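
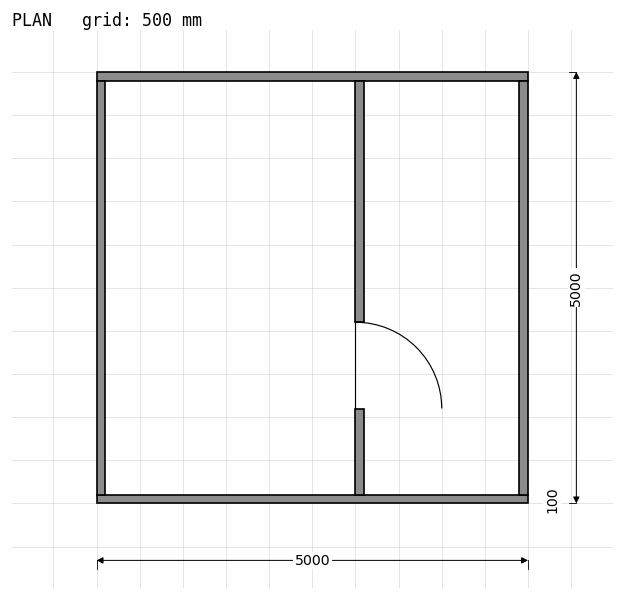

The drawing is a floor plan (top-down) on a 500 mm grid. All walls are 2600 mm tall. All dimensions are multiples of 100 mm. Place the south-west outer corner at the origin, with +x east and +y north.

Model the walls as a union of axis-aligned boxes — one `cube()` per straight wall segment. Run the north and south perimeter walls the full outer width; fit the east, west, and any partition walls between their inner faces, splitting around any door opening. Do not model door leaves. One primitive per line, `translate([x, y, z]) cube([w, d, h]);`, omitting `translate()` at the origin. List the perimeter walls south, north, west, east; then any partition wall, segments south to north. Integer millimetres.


cube([5000, 100, 2600]);
translate([0, 4900, 0]) cube([5000, 100, 2600]);
translate([0, 100, 0]) cube([100, 4800, 2600]);
translate([4900, 100, 0]) cube([100, 4800, 2600]);
translate([3000, 100, 0]) cube([100, 1000, 2600]);
translate([3000, 2100, 0]) cube([100, 2800, 2600]);


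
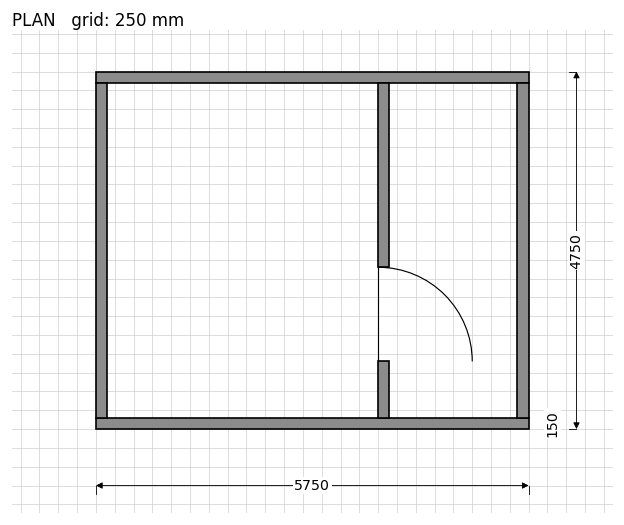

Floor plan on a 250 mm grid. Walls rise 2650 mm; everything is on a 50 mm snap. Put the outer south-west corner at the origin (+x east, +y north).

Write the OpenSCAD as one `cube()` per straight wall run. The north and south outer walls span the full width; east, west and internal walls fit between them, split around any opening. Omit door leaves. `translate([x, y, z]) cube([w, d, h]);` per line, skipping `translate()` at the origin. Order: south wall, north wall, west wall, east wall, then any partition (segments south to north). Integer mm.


cube([5750, 150, 2650]);
translate([0, 4600, 0]) cube([5750, 150, 2650]);
translate([0, 150, 0]) cube([150, 4450, 2650]);
translate([5600, 150, 0]) cube([150, 4450, 2650]);
translate([3750, 150, 0]) cube([150, 750, 2650]);
translate([3750, 2150, 0]) cube([150, 2450, 2650]);


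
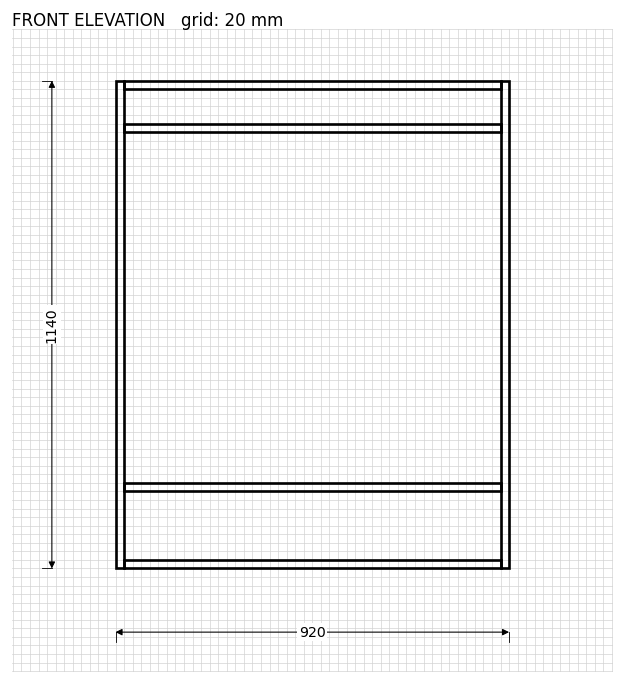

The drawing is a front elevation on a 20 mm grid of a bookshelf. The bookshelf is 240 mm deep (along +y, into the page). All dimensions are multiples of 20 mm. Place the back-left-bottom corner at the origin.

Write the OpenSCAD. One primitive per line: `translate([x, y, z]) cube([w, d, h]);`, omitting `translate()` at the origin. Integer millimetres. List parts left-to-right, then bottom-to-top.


cube([20, 240, 1140]);
translate([20, 0, 0]) cube([880, 240, 20]);
translate([20, 0, 180]) cube([880, 240, 20]);
translate([20, 0, 1020]) cube([880, 240, 20]);
translate([20, 0, 1120]) cube([880, 240, 20]);
translate([900, 0, 0]) cube([20, 240, 1140]);


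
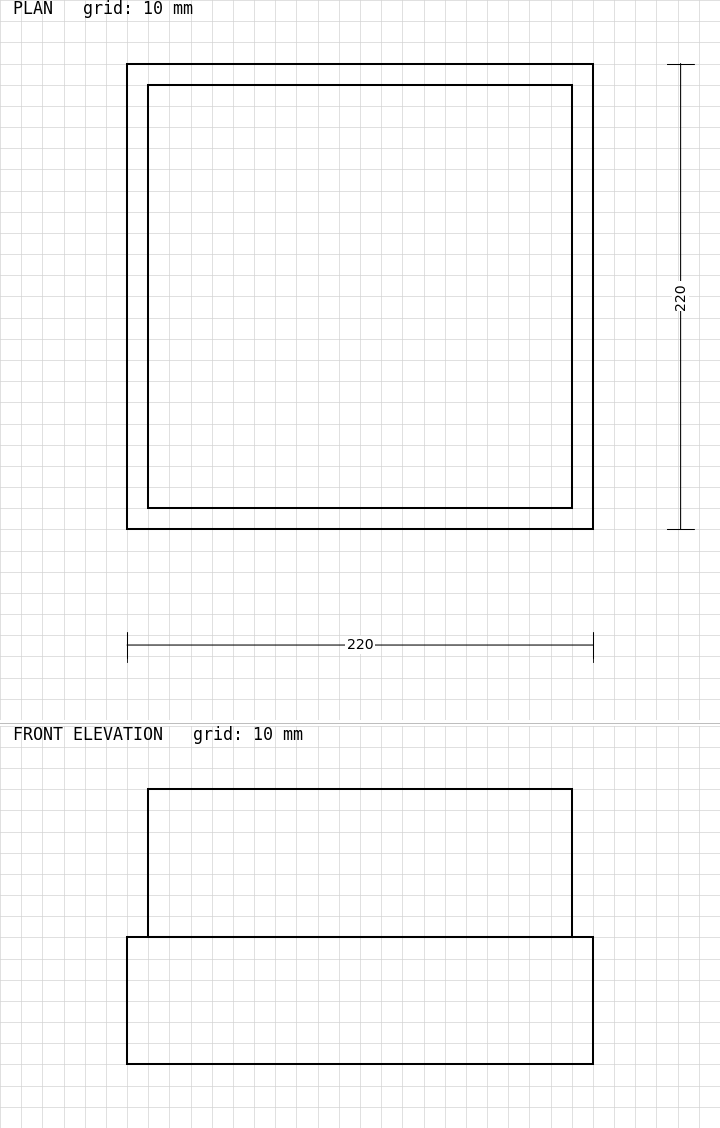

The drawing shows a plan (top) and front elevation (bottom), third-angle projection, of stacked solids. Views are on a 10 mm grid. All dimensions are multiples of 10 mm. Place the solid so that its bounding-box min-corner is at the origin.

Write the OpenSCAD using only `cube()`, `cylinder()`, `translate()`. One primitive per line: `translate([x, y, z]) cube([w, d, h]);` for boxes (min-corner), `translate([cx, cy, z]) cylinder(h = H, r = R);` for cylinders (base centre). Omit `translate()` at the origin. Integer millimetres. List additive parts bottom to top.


cube([220, 220, 60]);
translate([10, 10, 60]) cube([200, 200, 70]);


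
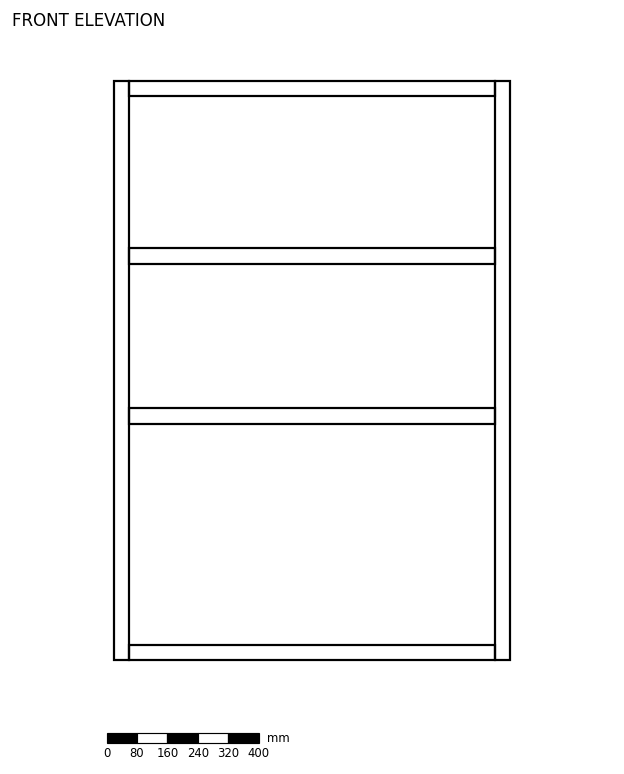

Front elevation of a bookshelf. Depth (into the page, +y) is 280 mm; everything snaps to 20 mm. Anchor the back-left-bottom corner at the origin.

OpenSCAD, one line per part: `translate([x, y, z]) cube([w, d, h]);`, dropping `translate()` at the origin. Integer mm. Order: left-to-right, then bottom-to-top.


cube([40, 280, 1520]);
translate([40, 0, 0]) cube([960, 280, 40]);
translate([40, 0, 620]) cube([960, 280, 40]);
translate([40, 0, 1040]) cube([960, 280, 40]);
translate([40, 0, 1480]) cube([960, 280, 40]);
translate([1000, 0, 0]) cube([40, 280, 1520]);


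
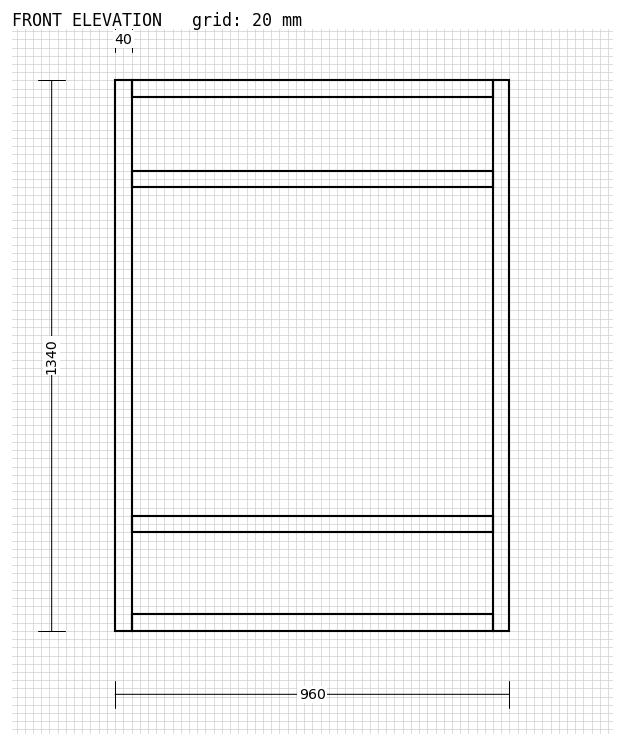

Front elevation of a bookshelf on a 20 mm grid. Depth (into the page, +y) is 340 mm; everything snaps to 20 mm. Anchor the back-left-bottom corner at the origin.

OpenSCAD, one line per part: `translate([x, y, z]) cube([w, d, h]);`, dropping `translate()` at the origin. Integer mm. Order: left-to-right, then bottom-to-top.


cube([40, 340, 1340]);
translate([40, 0, 0]) cube([880, 340, 40]);
translate([40, 0, 240]) cube([880, 340, 40]);
translate([40, 0, 1080]) cube([880, 340, 40]);
translate([40, 0, 1300]) cube([880, 340, 40]);
translate([920, 0, 0]) cube([40, 340, 1340]);


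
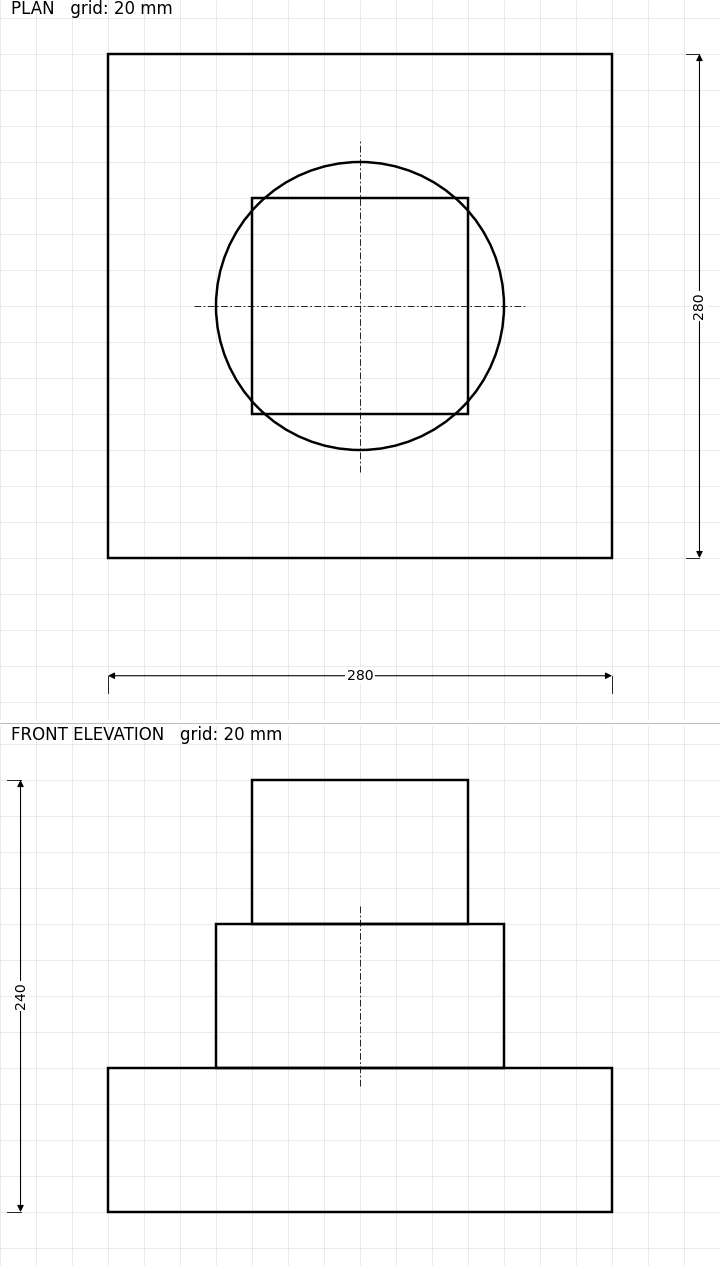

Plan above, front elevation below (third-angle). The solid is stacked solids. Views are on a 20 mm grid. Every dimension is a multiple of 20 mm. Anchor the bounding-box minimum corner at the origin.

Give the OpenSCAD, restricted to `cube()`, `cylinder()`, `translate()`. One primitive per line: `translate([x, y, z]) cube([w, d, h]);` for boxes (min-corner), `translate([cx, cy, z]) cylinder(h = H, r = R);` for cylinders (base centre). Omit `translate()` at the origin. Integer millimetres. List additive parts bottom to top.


cube([280, 280, 80]);
translate([140, 140, 80]) cylinder(h = 80, r = 80);
translate([80, 80, 160]) cube([120, 120, 80]);


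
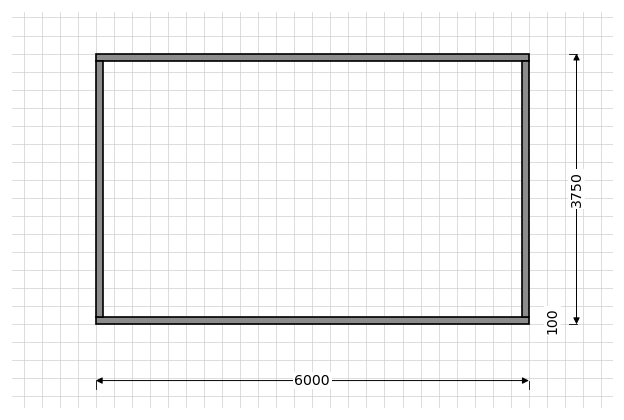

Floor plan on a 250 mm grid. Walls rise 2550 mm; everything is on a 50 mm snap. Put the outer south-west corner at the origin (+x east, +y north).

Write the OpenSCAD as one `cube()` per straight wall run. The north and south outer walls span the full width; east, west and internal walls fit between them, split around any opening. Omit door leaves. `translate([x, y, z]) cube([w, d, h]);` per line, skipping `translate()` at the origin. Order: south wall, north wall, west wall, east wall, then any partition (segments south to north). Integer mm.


cube([6000, 100, 2550]);
translate([0, 3650, 0]) cube([6000, 100, 2550]);
translate([0, 100, 0]) cube([100, 3550, 2550]);
translate([5900, 100, 0]) cube([100, 3550, 2550]);


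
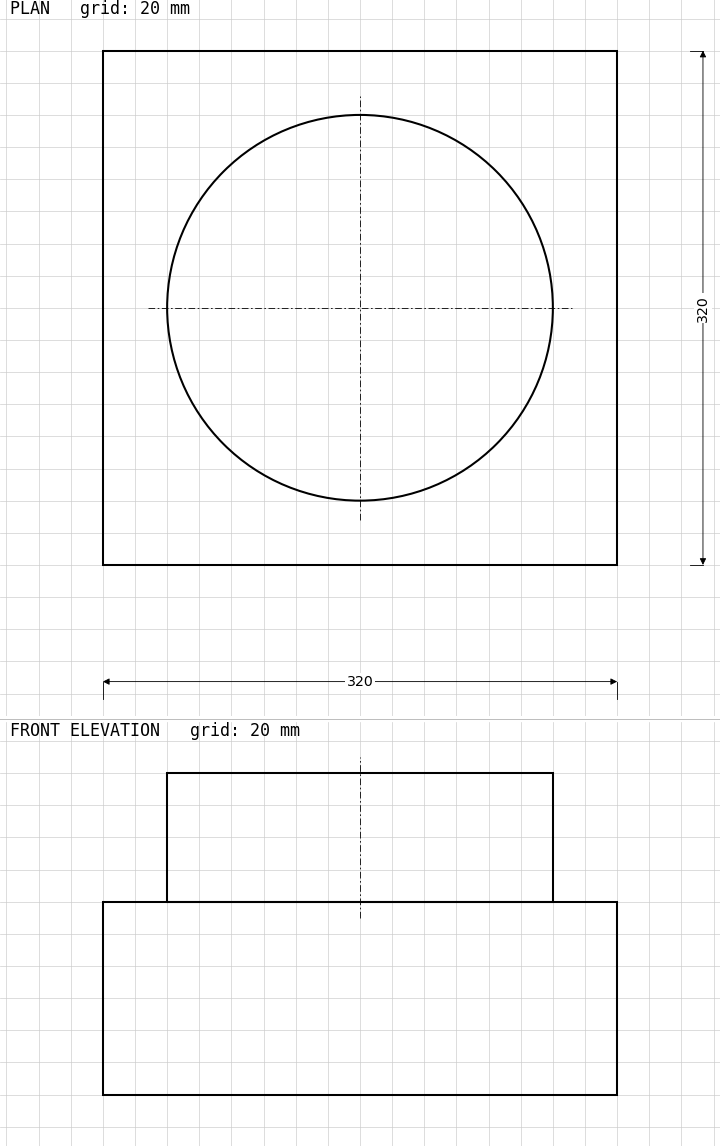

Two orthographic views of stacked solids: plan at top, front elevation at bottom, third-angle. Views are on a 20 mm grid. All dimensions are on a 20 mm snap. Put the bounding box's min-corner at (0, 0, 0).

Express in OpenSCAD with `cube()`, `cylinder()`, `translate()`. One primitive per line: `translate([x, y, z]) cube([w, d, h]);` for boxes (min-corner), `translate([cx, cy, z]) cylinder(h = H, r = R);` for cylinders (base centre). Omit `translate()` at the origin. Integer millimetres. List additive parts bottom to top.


cube([320, 320, 120]);
translate([160, 160, 120]) cylinder(h = 80, r = 120);


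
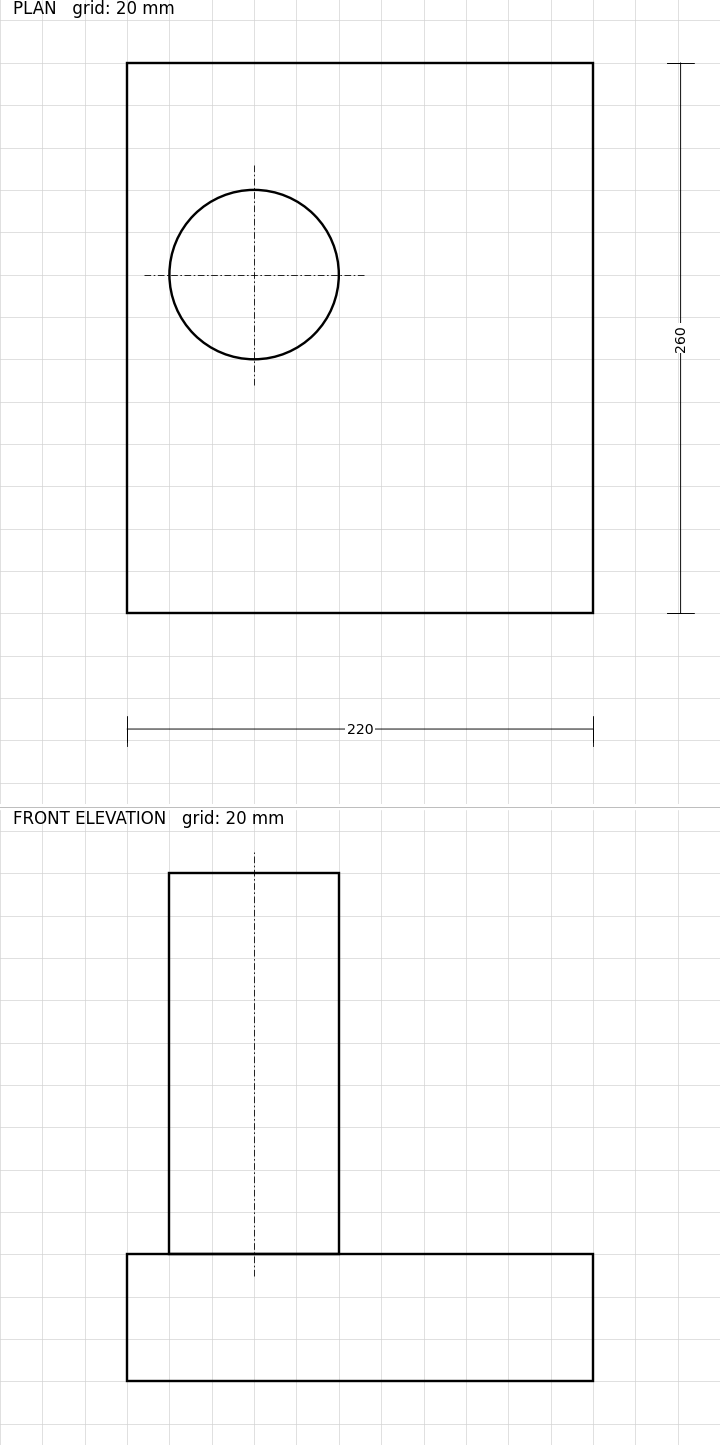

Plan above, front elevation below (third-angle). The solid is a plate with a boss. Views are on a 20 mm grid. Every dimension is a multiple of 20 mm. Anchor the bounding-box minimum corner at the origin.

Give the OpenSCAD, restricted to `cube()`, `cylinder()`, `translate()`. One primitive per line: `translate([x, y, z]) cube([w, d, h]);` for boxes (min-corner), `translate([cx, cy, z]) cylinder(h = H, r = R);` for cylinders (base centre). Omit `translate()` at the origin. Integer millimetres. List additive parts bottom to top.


cube([220, 260, 60]);
translate([60, 160, 60]) cylinder(h = 180, r = 40);


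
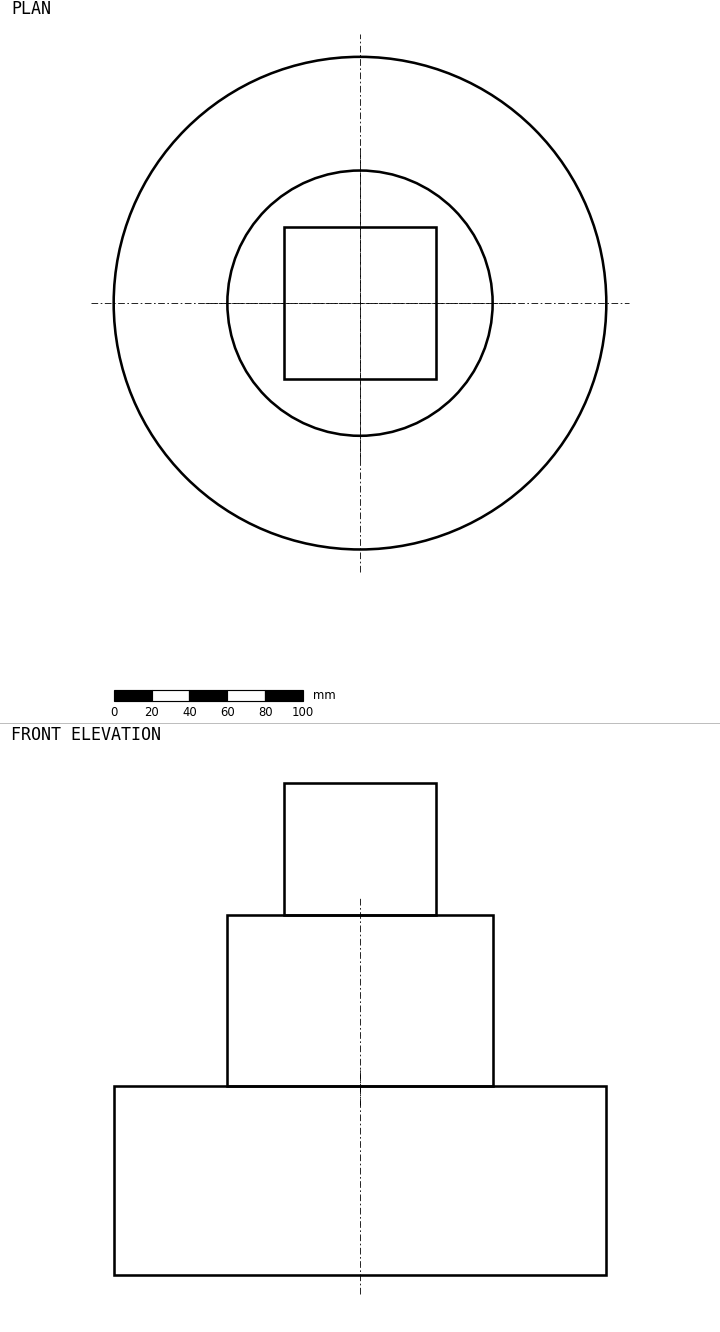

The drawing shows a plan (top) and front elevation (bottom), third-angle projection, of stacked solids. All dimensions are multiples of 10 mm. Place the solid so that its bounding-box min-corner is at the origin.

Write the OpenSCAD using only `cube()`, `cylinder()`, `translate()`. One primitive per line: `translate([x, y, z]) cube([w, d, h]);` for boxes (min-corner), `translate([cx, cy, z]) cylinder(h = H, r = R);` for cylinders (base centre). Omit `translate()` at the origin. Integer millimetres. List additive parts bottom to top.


translate([130, 130, 0]) cylinder(h = 100, r = 130);
translate([130, 130, 100]) cylinder(h = 90, r = 70);
translate([90, 90, 190]) cube([80, 80, 70]);


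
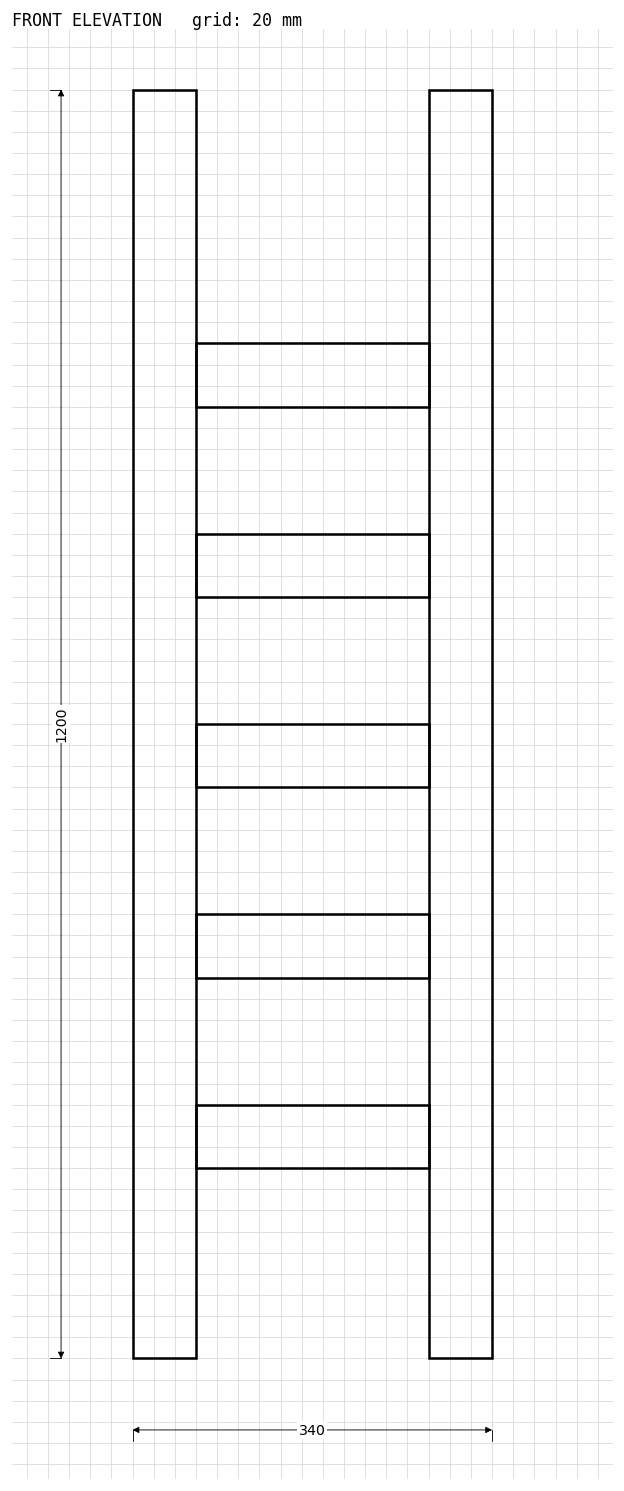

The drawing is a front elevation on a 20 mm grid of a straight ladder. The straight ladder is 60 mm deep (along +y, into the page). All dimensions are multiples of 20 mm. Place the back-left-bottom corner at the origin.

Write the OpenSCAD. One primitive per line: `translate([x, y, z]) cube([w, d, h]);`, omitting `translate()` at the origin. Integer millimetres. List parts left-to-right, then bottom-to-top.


cube([60, 60, 1200]);
translate([60, 0, 180]) cube([220, 60, 60]);
translate([60, 0, 360]) cube([220, 60, 60]);
translate([60, 0, 540]) cube([220, 60, 60]);
translate([60, 0, 720]) cube([220, 60, 60]);
translate([60, 0, 900]) cube([220, 60, 60]);
translate([280, 0, 0]) cube([60, 60, 1200]);


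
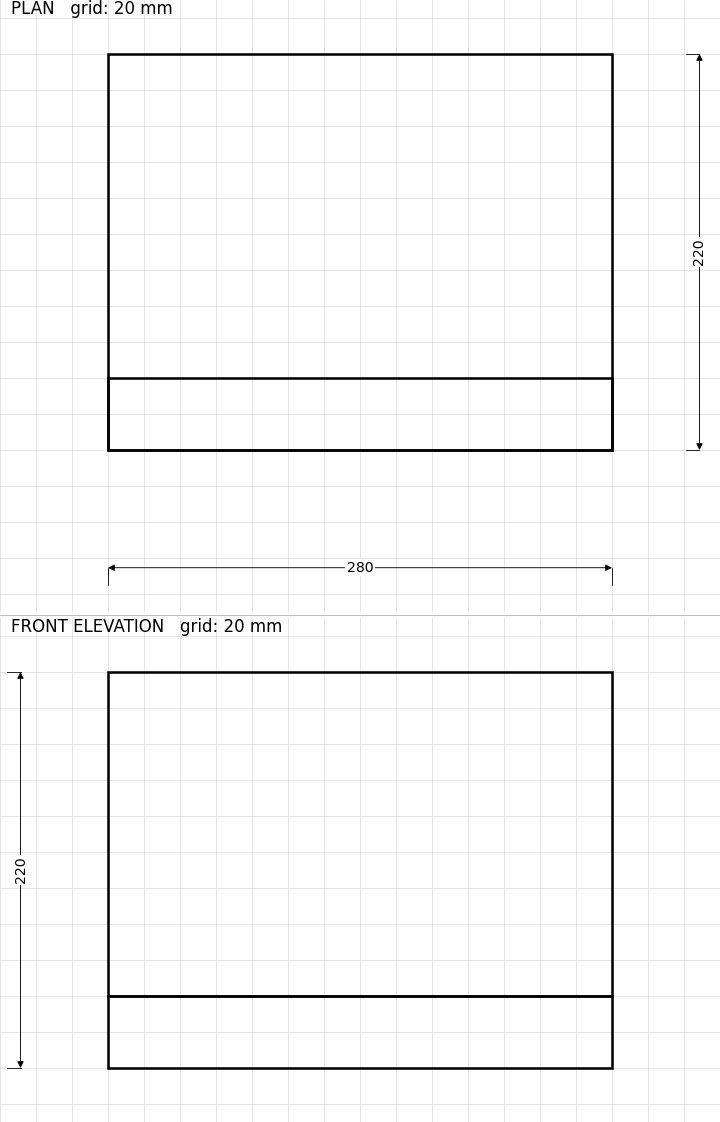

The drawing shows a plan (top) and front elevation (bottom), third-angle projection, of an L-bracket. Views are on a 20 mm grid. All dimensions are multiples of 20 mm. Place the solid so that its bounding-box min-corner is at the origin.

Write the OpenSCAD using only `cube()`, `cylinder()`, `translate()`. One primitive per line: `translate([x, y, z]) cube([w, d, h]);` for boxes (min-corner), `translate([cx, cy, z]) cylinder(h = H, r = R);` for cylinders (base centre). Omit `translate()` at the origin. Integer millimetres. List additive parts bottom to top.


cube([280, 220, 40]);
translate([0, 0, 40]) cube([280, 40, 180]);


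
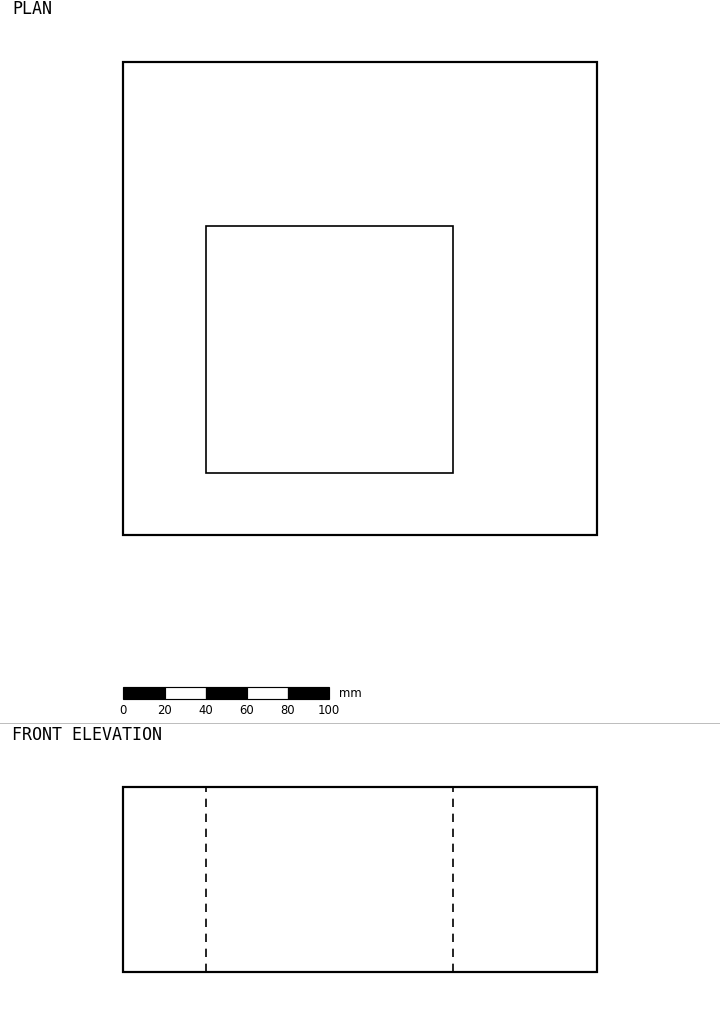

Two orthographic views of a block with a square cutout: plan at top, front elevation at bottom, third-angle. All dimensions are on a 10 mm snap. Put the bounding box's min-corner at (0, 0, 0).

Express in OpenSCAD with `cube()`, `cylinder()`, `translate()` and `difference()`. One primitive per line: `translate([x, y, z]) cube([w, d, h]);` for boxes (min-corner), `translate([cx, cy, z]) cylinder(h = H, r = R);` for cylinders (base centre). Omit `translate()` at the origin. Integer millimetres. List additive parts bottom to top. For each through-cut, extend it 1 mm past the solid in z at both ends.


difference() {
  cube([230, 230, 90]);
  translate([40, 30, -1]) cube([120, 120, 92]);
}


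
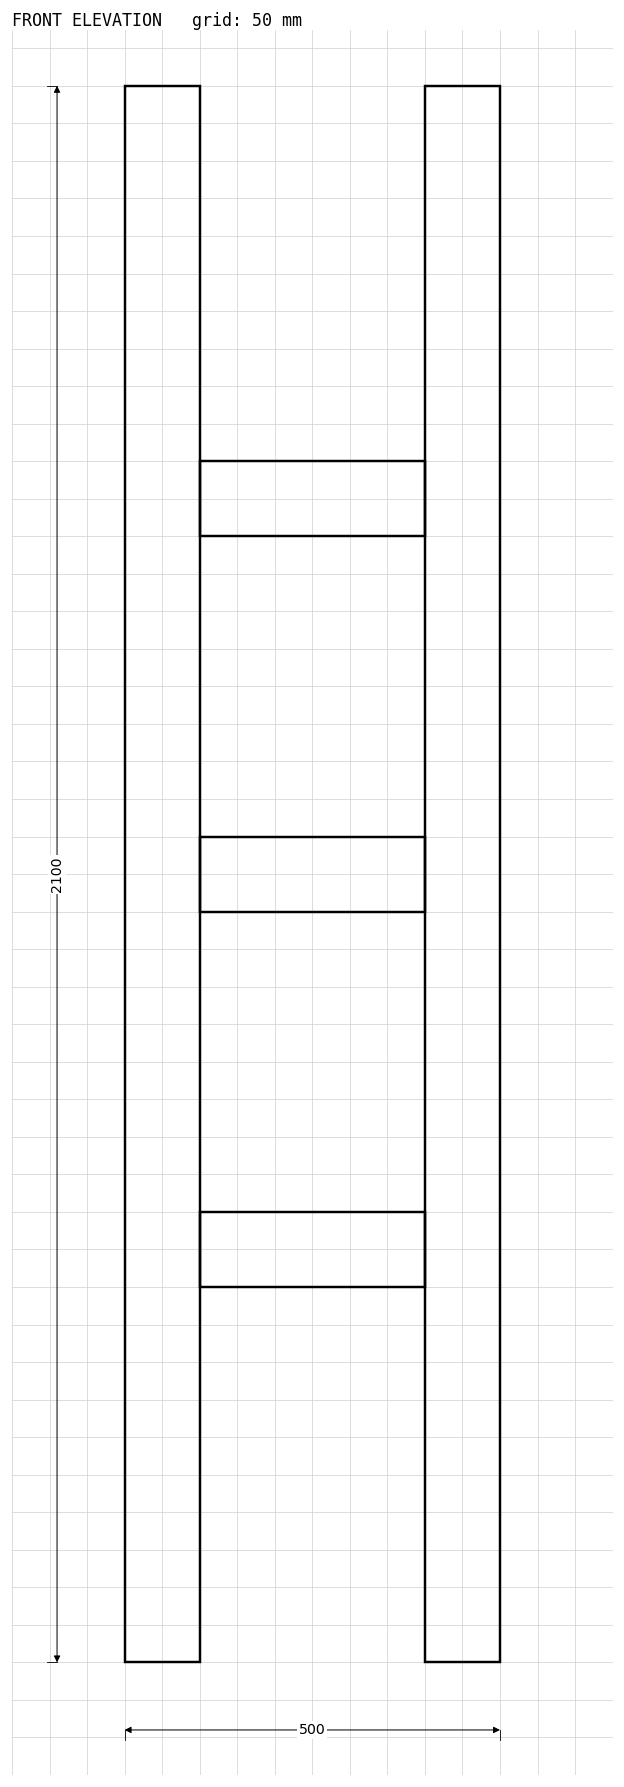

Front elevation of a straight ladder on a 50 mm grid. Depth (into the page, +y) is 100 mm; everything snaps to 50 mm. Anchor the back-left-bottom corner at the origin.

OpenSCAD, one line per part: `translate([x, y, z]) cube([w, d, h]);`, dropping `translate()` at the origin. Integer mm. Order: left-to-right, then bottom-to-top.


cube([100, 100, 2100]);
translate([100, 0, 500]) cube([300, 100, 100]);
translate([100, 0, 1000]) cube([300, 100, 100]);
translate([100, 0, 1500]) cube([300, 100, 100]);
translate([400, 0, 0]) cube([100, 100, 2100]);


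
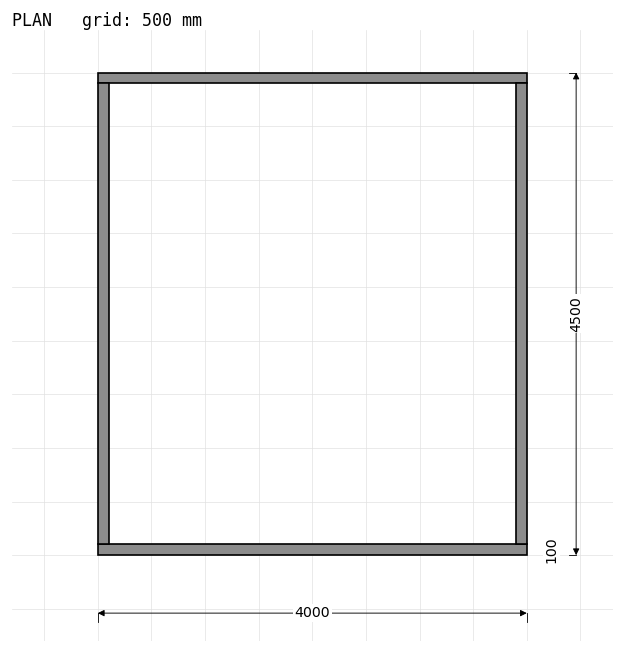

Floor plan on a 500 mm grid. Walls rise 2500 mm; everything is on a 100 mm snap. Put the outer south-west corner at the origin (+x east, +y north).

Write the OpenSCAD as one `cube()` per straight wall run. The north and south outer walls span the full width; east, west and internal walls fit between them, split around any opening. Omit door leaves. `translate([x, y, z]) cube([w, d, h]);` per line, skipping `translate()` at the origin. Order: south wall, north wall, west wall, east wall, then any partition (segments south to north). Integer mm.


cube([4000, 100, 2500]);
translate([0, 4400, 0]) cube([4000, 100, 2500]);
translate([0, 100, 0]) cube([100, 4300, 2500]);
translate([3900, 100, 0]) cube([100, 4300, 2500]);


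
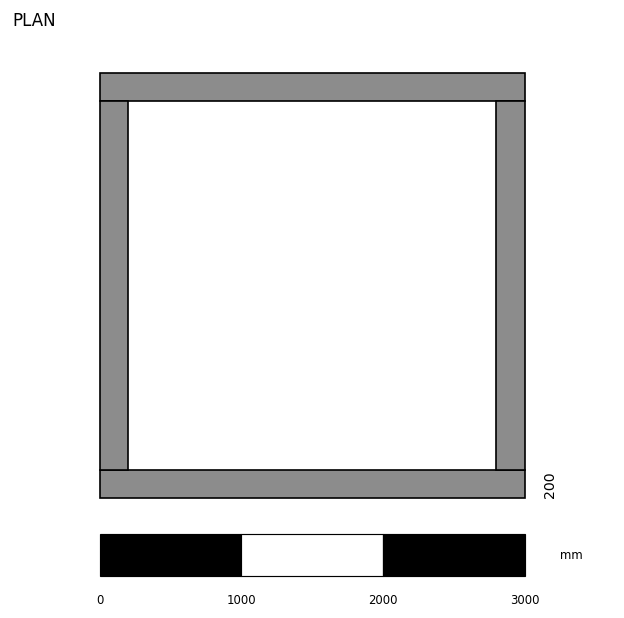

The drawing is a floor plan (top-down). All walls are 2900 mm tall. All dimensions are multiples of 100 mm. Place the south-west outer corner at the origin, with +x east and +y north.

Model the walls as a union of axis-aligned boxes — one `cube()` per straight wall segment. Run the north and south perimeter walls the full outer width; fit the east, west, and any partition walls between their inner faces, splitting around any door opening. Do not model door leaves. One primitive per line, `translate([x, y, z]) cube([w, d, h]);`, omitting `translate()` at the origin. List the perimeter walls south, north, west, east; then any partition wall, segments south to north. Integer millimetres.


cube([3000, 200, 2900]);
translate([0, 2800, 0]) cube([3000, 200, 2900]);
translate([0, 200, 0]) cube([200, 2600, 2900]);
translate([2800, 200, 0]) cube([200, 2600, 2900]);


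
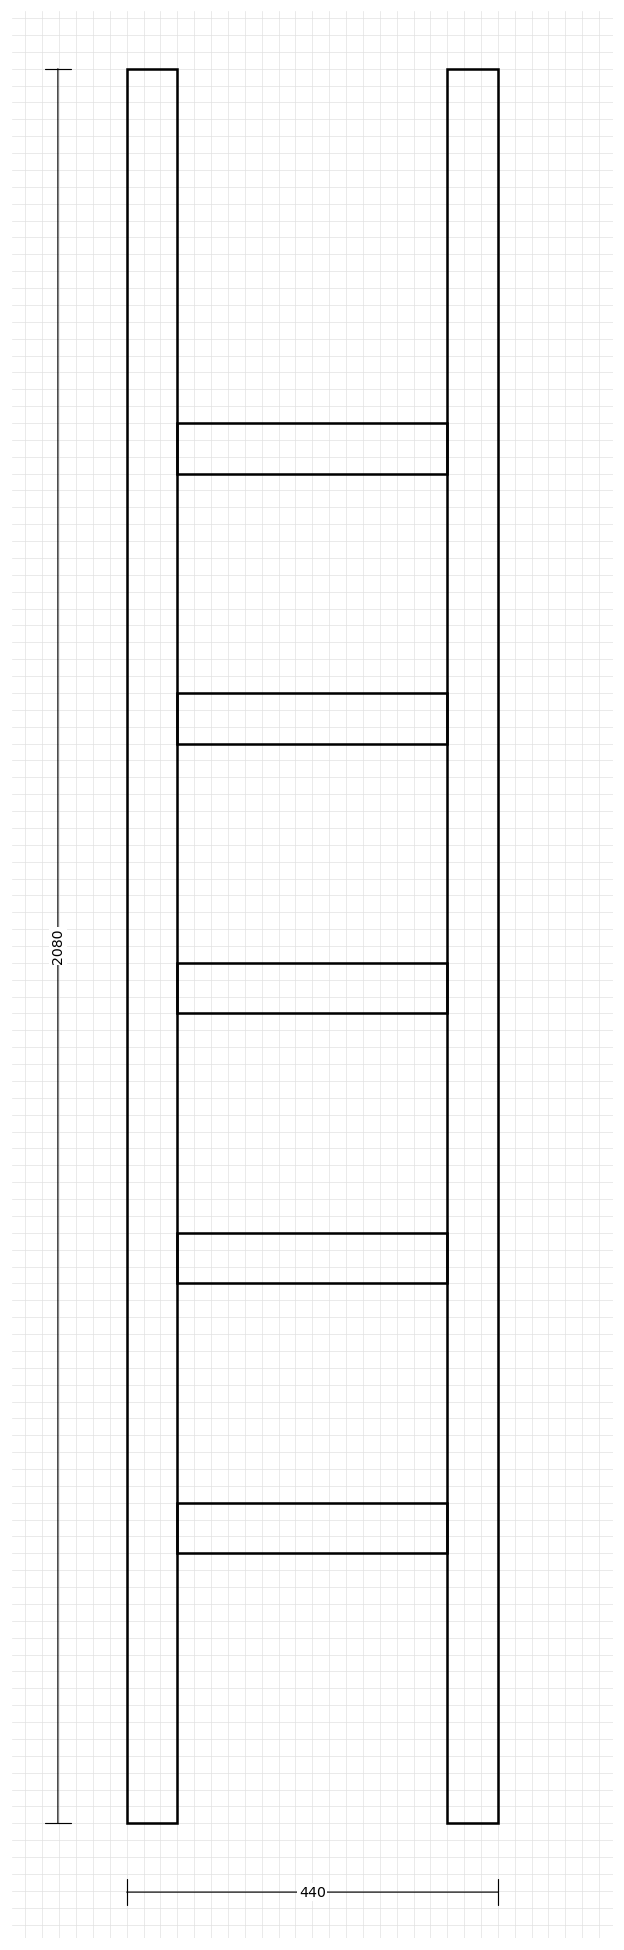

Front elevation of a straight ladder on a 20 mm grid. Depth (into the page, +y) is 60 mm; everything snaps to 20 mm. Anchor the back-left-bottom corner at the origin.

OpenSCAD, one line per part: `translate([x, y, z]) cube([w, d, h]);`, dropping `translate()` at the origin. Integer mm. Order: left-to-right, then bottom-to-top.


cube([60, 60, 2080]);
translate([60, 0, 320]) cube([320, 60, 60]);
translate([60, 0, 640]) cube([320, 60, 60]);
translate([60, 0, 960]) cube([320, 60, 60]);
translate([60, 0, 1280]) cube([320, 60, 60]);
translate([60, 0, 1600]) cube([320, 60, 60]);
translate([380, 0, 0]) cube([60, 60, 2080]);


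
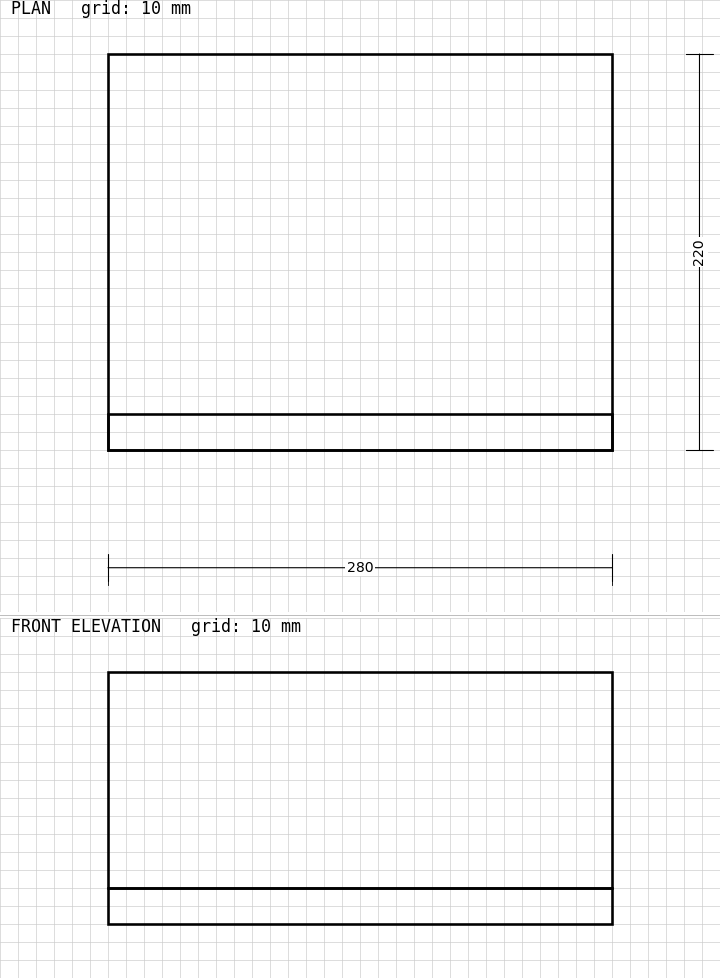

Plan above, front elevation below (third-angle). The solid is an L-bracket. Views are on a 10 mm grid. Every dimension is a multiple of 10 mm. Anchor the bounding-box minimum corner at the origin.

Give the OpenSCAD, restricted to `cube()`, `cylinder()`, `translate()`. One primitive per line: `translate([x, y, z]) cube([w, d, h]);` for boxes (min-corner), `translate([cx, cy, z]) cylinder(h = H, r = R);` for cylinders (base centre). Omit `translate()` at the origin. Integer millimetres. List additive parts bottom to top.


cube([280, 220, 20]);
translate([0, 0, 20]) cube([280, 20, 120]);


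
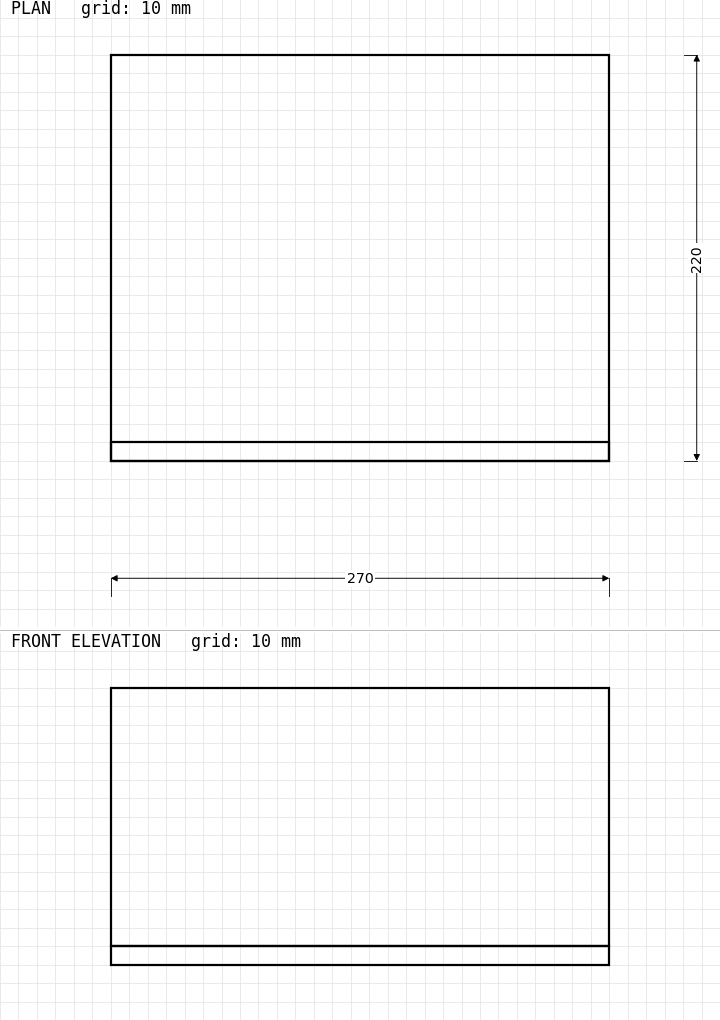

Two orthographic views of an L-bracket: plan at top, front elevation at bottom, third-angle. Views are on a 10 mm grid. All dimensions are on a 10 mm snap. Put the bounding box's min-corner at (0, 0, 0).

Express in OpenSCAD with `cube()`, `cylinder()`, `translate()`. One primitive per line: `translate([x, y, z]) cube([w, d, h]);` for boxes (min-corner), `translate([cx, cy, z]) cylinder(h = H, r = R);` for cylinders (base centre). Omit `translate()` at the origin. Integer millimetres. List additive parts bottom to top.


cube([270, 220, 10]);
translate([0, 0, 10]) cube([270, 10, 140]);


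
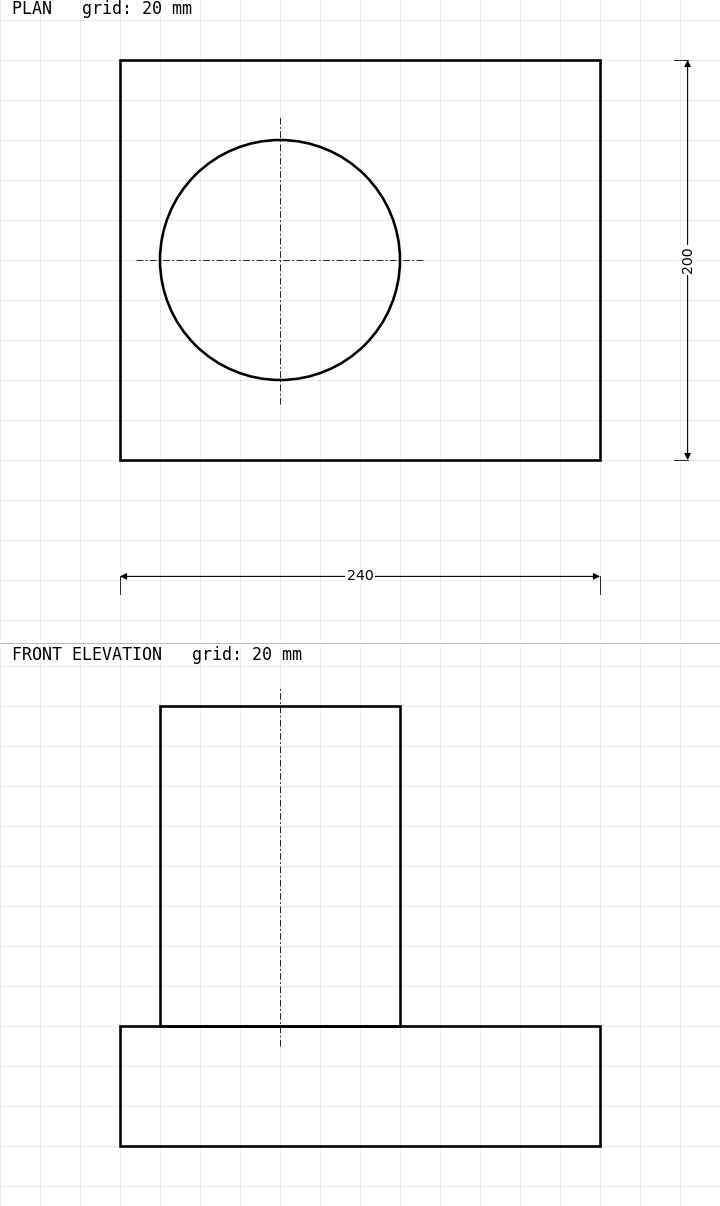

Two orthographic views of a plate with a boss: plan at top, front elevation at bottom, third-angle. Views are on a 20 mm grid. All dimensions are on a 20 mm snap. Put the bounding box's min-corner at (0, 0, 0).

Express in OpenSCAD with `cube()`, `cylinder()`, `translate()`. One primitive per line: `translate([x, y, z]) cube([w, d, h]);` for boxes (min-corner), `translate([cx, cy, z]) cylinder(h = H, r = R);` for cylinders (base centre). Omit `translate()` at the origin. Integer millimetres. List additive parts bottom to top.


cube([240, 200, 60]);
translate([80, 100, 60]) cylinder(h = 160, r = 60);


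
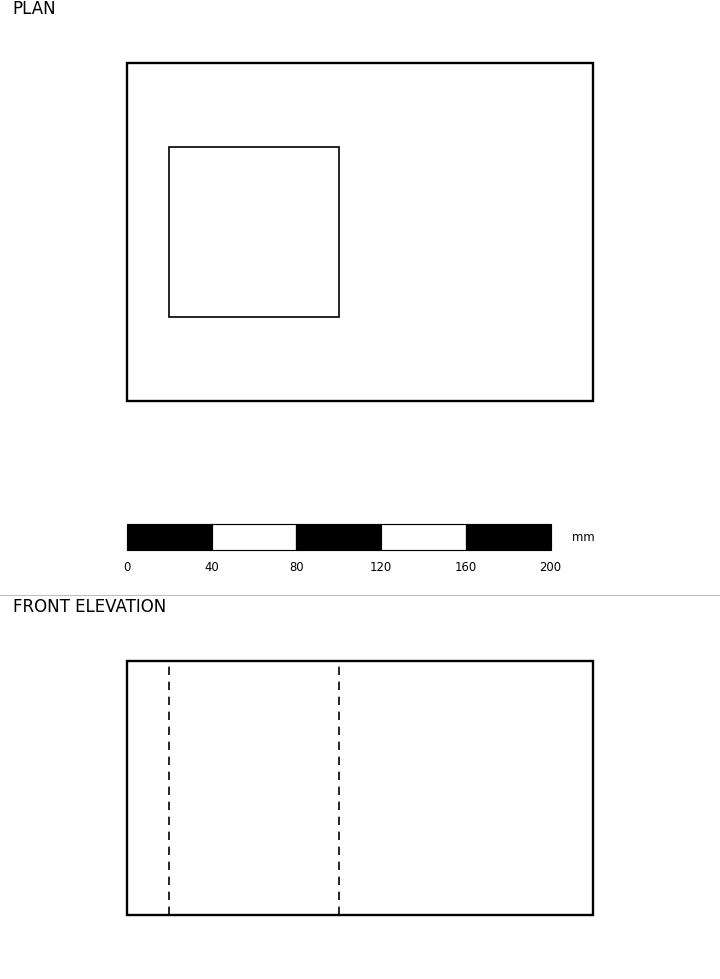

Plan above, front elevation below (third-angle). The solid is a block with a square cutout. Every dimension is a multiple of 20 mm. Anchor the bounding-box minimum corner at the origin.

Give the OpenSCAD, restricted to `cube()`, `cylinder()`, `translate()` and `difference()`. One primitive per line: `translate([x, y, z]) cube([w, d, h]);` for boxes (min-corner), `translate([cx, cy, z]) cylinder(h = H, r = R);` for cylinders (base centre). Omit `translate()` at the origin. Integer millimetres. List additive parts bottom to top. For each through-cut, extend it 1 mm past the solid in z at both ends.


difference() {
  cube([220, 160, 120]);
  translate([20, 40, -1]) cube([80, 80, 122]);
}


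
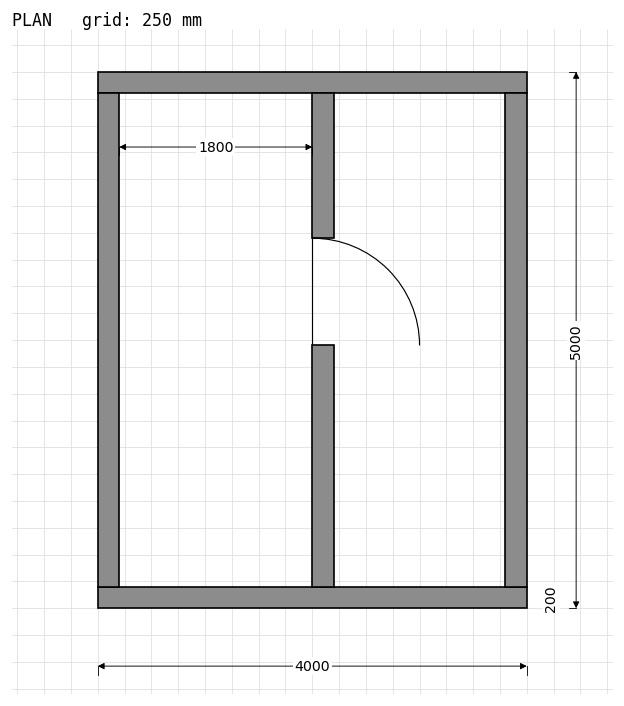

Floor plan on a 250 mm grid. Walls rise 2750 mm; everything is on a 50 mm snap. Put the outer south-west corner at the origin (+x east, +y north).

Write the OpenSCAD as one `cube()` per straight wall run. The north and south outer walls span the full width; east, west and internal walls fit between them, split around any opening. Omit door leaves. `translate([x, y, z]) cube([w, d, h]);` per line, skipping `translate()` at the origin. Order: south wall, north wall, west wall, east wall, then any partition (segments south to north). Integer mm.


cube([4000, 200, 2750]);
translate([0, 4800, 0]) cube([4000, 200, 2750]);
translate([0, 200, 0]) cube([200, 4600, 2750]);
translate([3800, 200, 0]) cube([200, 4600, 2750]);
translate([2000, 200, 0]) cube([200, 2250, 2750]);
translate([2000, 3450, 0]) cube([200, 1350, 2750]);


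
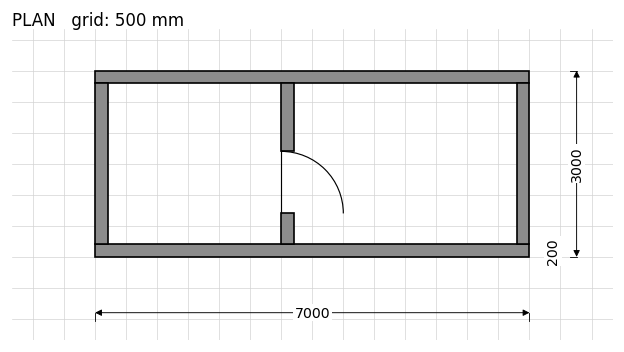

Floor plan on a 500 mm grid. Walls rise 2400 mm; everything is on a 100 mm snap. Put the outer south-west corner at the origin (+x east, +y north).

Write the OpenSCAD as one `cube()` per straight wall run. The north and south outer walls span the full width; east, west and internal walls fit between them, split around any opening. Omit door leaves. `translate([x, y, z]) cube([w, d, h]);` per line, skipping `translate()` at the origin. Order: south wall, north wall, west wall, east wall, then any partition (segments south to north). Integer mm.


cube([7000, 200, 2400]);
translate([0, 2800, 0]) cube([7000, 200, 2400]);
translate([0, 200, 0]) cube([200, 2600, 2400]);
translate([6800, 200, 0]) cube([200, 2600, 2400]);
translate([3000, 200, 0]) cube([200, 500, 2400]);
translate([3000, 1700, 0]) cube([200, 1100, 2400]);


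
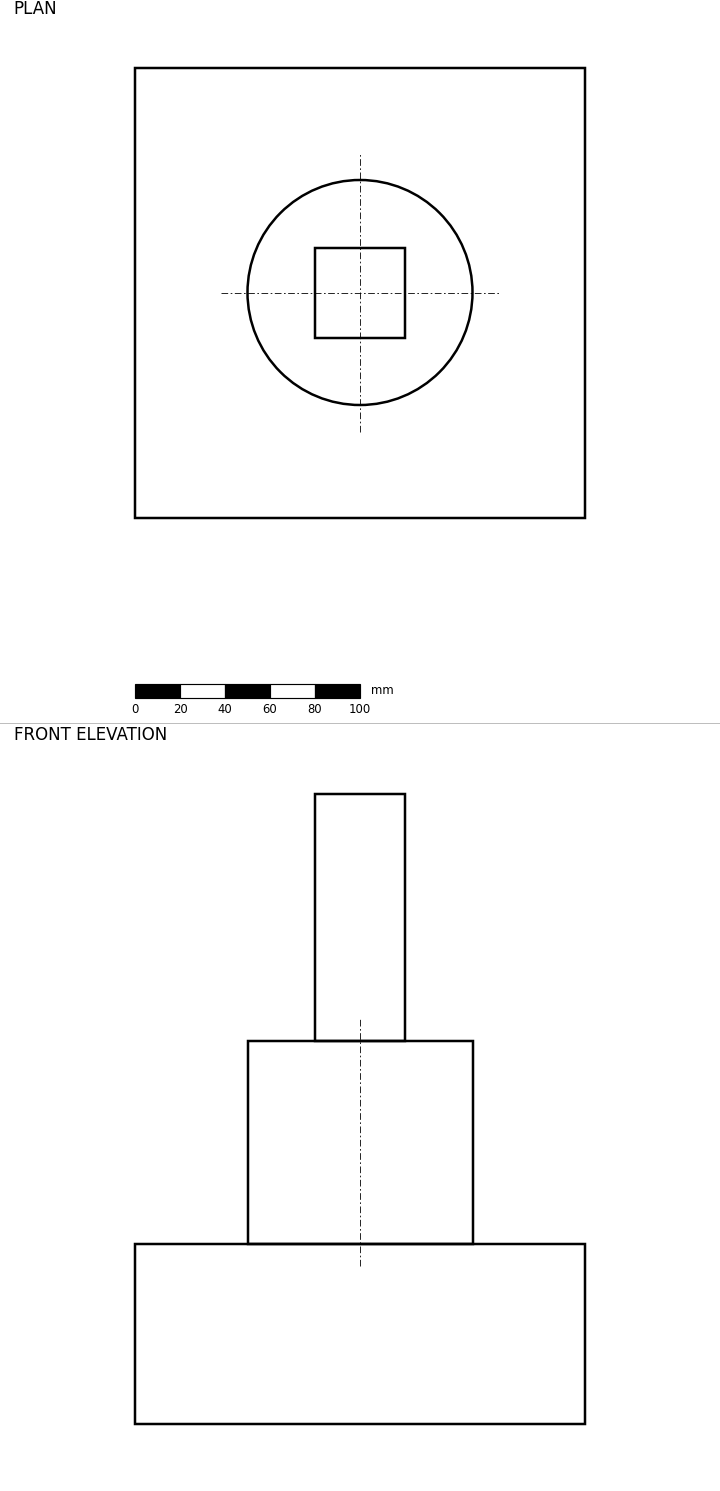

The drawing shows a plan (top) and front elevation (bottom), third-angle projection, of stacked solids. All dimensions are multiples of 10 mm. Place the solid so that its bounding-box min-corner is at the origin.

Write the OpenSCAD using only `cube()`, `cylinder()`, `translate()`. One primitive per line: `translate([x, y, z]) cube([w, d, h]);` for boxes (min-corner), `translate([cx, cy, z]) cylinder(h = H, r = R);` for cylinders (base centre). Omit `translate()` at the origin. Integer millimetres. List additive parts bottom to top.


cube([200, 200, 80]);
translate([100, 100, 80]) cylinder(h = 90, r = 50);
translate([80, 80, 170]) cube([40, 40, 110]);


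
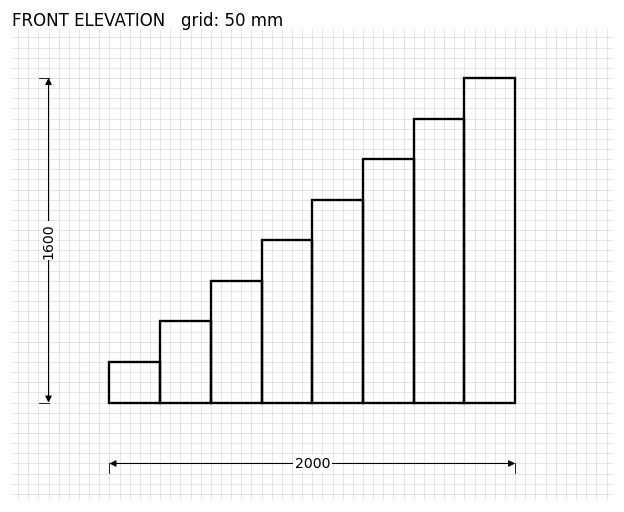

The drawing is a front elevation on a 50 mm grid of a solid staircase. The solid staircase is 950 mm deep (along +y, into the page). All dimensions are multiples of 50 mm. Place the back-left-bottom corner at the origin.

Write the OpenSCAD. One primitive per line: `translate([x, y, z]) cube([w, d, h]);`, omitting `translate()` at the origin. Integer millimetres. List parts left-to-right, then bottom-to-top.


cube([250, 950, 200]);
translate([250, 0, 0]) cube([250, 950, 400]);
translate([500, 0, 0]) cube([250, 950, 600]);
translate([750, 0, 0]) cube([250, 950, 800]);
translate([1000, 0, 0]) cube([250, 950, 1000]);
translate([1250, 0, 0]) cube([250, 950, 1200]);
translate([1500, 0, 0]) cube([250, 950, 1400]);
translate([1750, 0, 0]) cube([250, 950, 1600]);


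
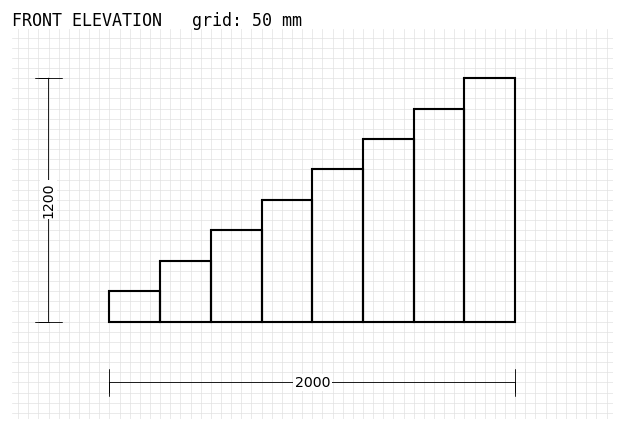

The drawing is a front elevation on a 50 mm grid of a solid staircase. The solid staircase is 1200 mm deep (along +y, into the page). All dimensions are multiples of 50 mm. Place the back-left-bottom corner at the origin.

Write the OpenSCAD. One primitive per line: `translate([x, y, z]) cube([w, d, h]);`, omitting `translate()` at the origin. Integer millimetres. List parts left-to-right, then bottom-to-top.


cube([250, 1200, 150]);
translate([250, 0, 0]) cube([250, 1200, 300]);
translate([500, 0, 0]) cube([250, 1200, 450]);
translate([750, 0, 0]) cube([250, 1200, 600]);
translate([1000, 0, 0]) cube([250, 1200, 750]);
translate([1250, 0, 0]) cube([250, 1200, 900]);
translate([1500, 0, 0]) cube([250, 1200, 1050]);
translate([1750, 0, 0]) cube([250, 1200, 1200]);


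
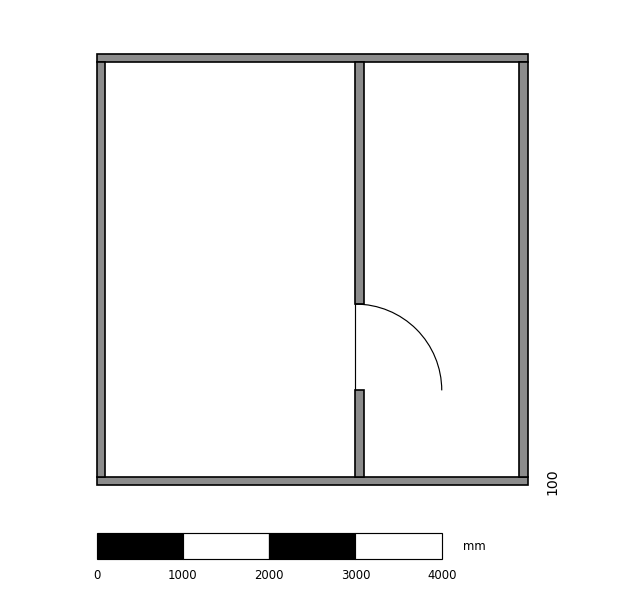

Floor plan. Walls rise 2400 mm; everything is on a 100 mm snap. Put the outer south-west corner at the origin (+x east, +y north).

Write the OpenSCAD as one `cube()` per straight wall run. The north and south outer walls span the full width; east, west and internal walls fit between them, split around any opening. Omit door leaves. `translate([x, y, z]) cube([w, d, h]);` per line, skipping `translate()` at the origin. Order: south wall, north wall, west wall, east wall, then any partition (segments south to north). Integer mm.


cube([5000, 100, 2400]);
translate([0, 4900, 0]) cube([5000, 100, 2400]);
translate([0, 100, 0]) cube([100, 4800, 2400]);
translate([4900, 100, 0]) cube([100, 4800, 2400]);
translate([3000, 100, 0]) cube([100, 1000, 2400]);
translate([3000, 2100, 0]) cube([100, 2800, 2400]);


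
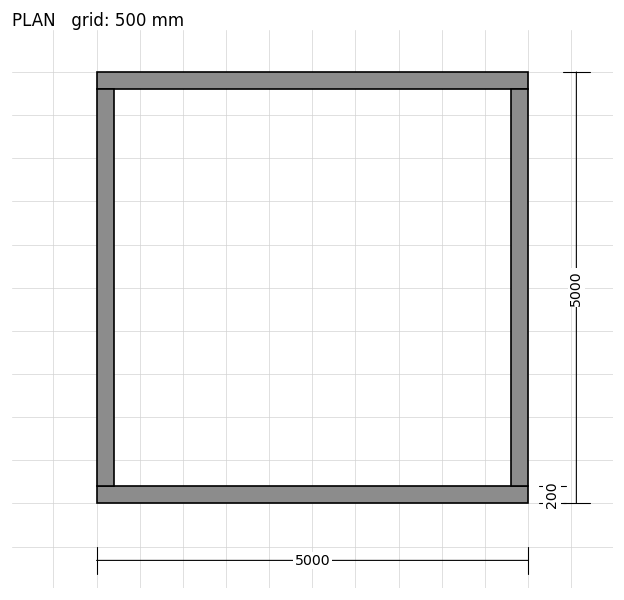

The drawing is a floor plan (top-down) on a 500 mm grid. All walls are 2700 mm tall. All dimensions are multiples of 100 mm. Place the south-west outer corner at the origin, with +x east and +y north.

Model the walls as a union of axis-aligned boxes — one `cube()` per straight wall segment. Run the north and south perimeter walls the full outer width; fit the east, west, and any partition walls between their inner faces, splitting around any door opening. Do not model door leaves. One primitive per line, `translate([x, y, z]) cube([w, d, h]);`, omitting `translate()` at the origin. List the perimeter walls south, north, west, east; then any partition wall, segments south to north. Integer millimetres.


cube([5000, 200, 2700]);
translate([0, 4800, 0]) cube([5000, 200, 2700]);
translate([0, 200, 0]) cube([200, 4600, 2700]);
translate([4800, 200, 0]) cube([200, 4600, 2700]);


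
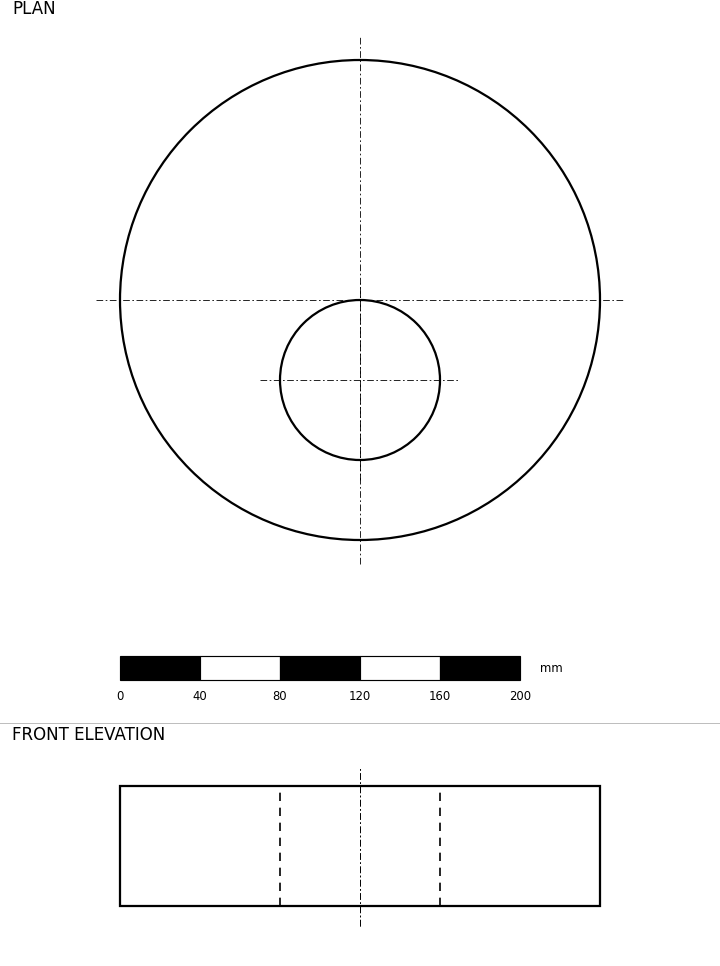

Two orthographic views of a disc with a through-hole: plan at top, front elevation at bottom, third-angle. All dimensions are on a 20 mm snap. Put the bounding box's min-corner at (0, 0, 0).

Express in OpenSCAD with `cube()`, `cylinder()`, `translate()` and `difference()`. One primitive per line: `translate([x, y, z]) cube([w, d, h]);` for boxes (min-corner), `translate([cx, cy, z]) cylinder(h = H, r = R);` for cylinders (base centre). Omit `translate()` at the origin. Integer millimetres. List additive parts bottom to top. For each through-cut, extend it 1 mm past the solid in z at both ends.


difference() {
  translate([120, 120, 0]) cylinder(h = 60, r = 120);
  translate([120, 80, -1]) cylinder(h = 62, r = 40);
}


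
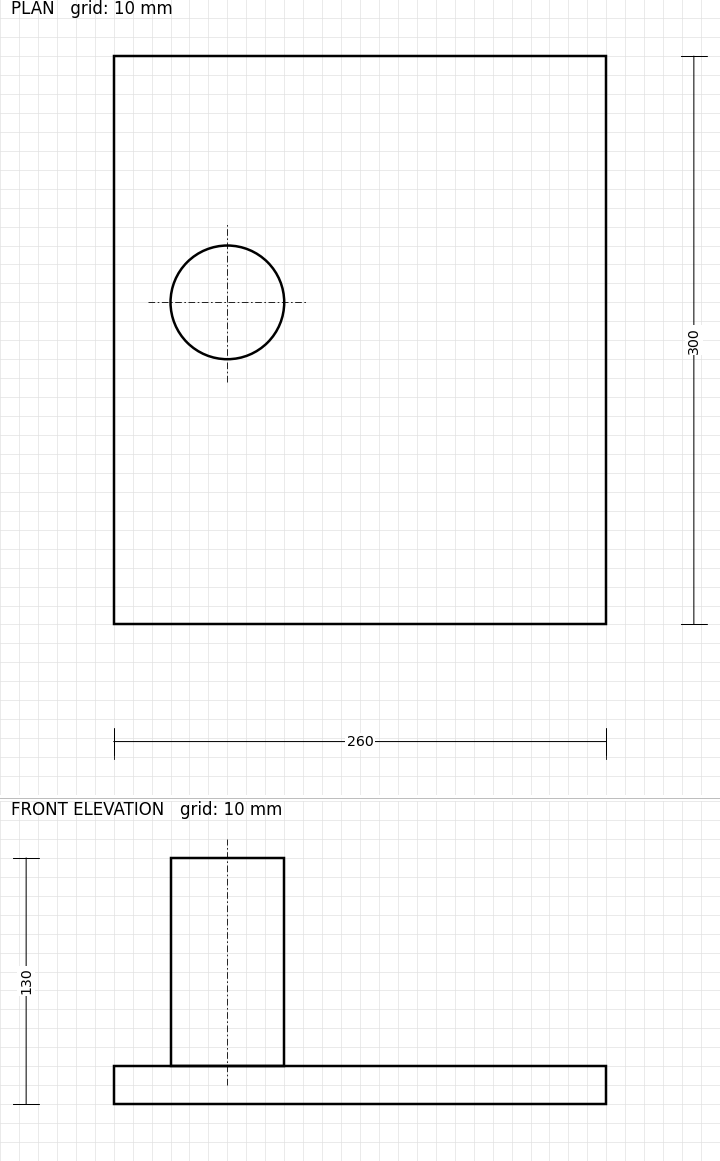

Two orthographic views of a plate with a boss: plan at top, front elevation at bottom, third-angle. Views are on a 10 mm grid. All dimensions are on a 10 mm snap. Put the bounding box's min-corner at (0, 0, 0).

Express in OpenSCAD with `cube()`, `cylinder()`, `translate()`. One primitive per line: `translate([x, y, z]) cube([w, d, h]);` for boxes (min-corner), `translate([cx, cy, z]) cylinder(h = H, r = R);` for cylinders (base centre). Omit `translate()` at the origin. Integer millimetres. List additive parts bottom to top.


cube([260, 300, 20]);
translate([60, 170, 20]) cylinder(h = 110, r = 30);


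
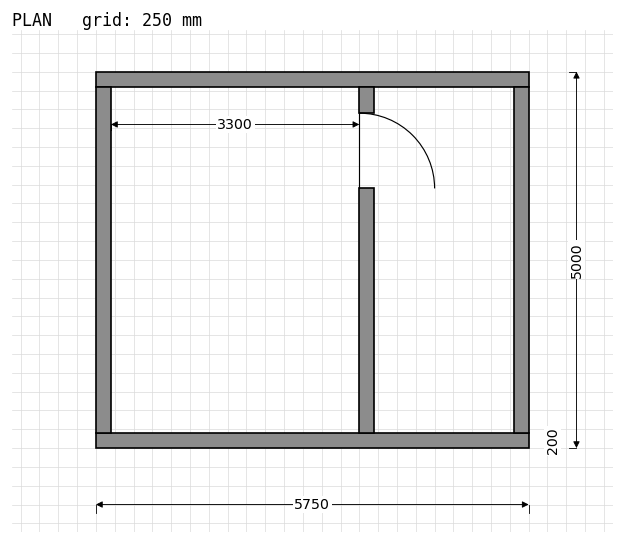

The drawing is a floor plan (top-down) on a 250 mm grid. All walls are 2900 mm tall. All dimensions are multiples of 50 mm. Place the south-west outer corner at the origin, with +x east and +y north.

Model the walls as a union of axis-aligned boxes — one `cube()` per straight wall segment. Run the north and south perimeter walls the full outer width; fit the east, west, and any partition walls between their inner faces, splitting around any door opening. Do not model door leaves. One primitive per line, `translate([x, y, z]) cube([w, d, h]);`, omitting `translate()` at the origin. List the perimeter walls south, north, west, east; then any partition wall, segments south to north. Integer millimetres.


cube([5750, 200, 2900]);
translate([0, 4800, 0]) cube([5750, 200, 2900]);
translate([0, 200, 0]) cube([200, 4600, 2900]);
translate([5550, 200, 0]) cube([200, 4600, 2900]);
translate([3500, 200, 0]) cube([200, 3250, 2900]);
translate([3500, 4450, 0]) cube([200, 350, 2900]);


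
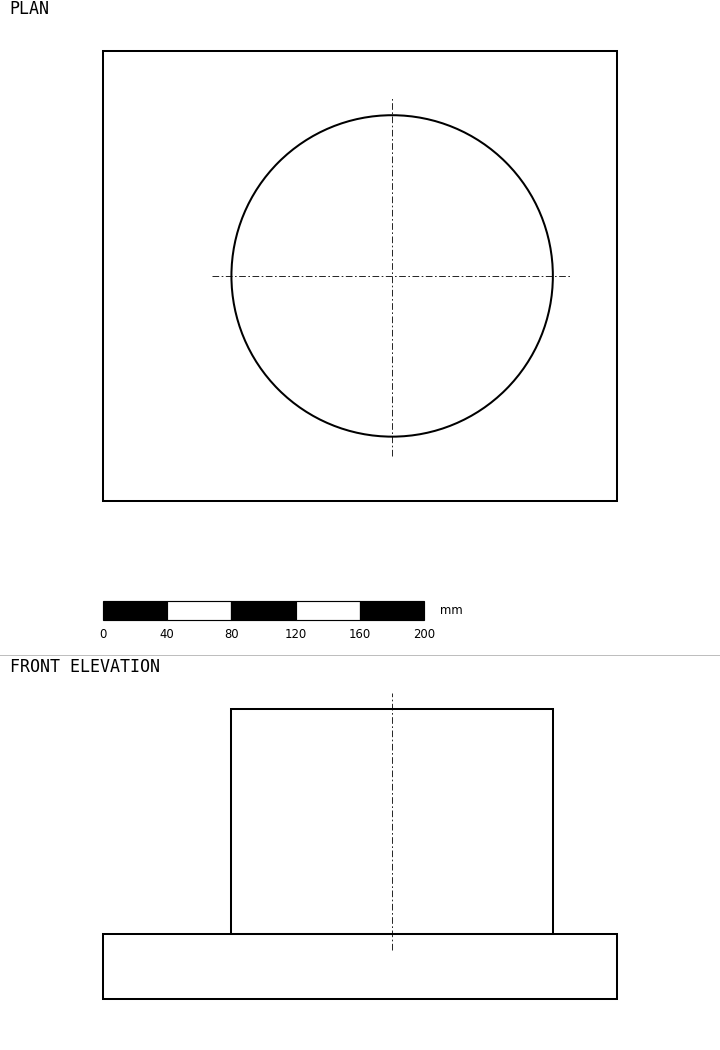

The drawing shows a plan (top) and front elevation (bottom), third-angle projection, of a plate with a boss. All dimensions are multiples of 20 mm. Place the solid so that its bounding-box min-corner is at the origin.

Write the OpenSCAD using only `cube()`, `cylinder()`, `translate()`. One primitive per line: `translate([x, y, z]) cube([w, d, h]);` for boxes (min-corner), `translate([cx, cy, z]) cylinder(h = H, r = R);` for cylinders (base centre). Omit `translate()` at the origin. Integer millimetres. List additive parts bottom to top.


cube([320, 280, 40]);
translate([180, 140, 40]) cylinder(h = 140, r = 100);


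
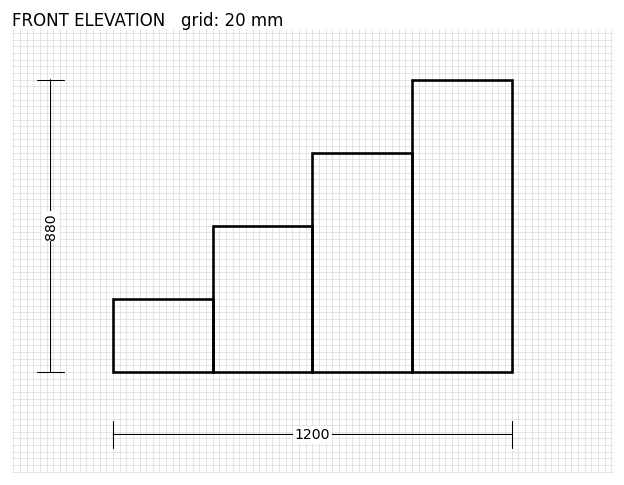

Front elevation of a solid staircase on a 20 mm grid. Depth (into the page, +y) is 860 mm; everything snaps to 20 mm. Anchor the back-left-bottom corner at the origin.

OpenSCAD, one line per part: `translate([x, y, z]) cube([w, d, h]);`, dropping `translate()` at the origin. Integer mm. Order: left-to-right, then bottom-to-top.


cube([300, 860, 220]);
translate([300, 0, 0]) cube([300, 860, 440]);
translate([600, 0, 0]) cube([300, 860, 660]);
translate([900, 0, 0]) cube([300, 860, 880]);


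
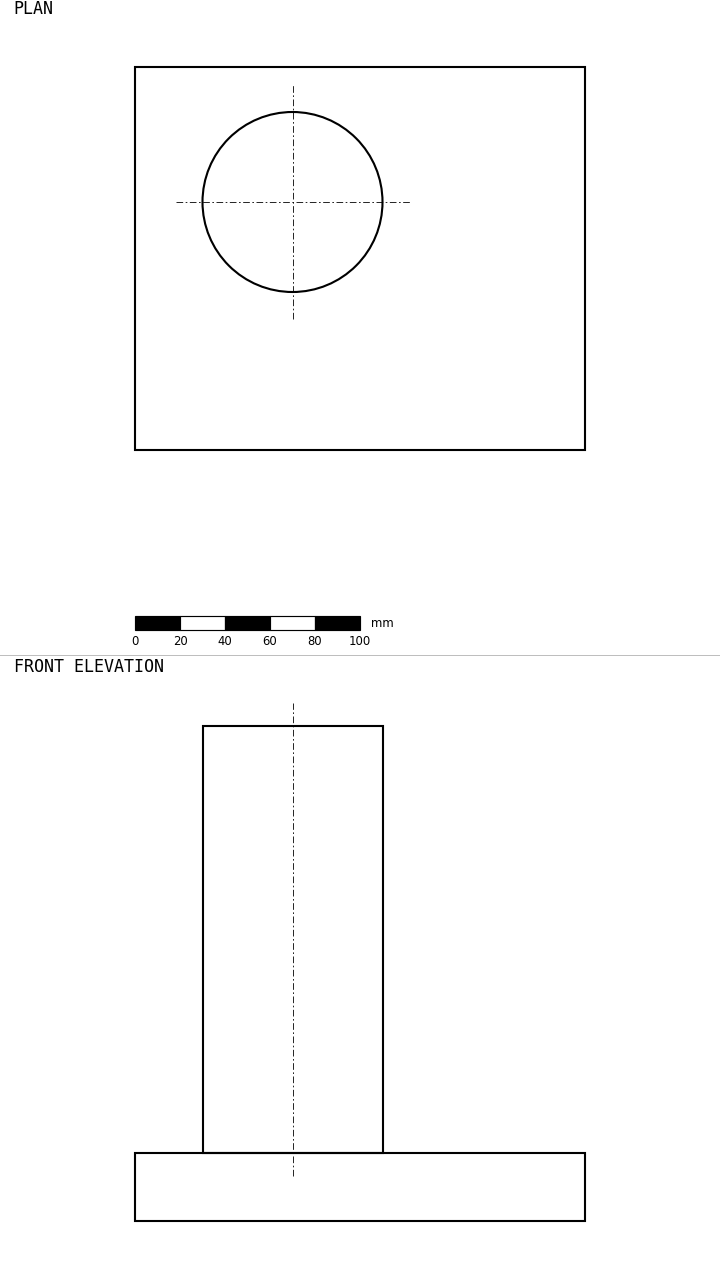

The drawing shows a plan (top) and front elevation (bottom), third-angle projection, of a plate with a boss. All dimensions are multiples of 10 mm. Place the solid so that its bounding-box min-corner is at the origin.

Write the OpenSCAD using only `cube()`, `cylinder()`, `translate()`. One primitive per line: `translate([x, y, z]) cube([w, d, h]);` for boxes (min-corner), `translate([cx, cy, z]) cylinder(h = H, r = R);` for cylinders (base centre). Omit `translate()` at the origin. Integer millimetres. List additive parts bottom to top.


cube([200, 170, 30]);
translate([70, 110, 30]) cylinder(h = 190, r = 40);
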